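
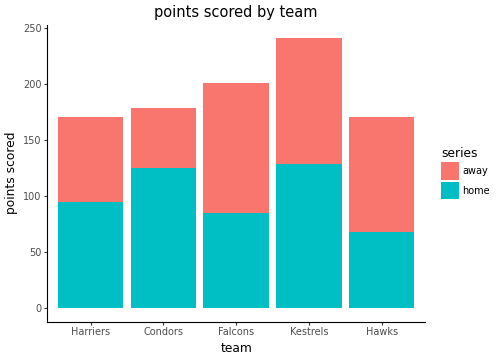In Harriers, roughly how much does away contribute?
≈ 75

away top ≈ 175, bottom ≈ 100; segment ≈ 75.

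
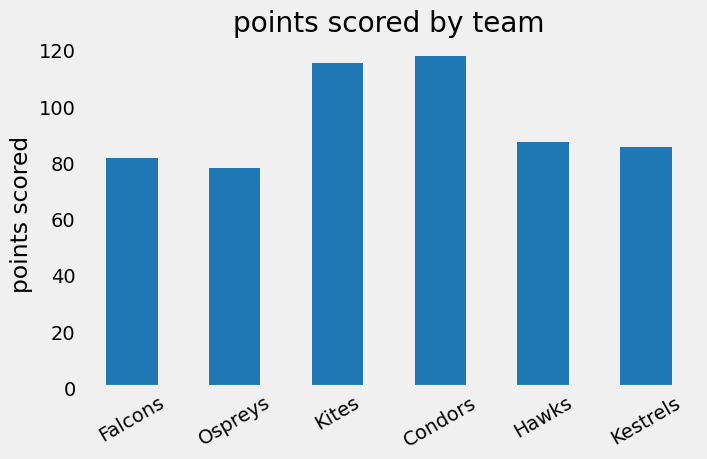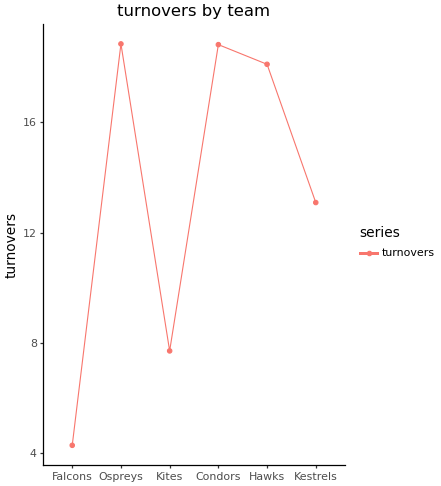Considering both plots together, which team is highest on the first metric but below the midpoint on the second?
Kites

Chart 2 median turnovers ≈ 16; below-median teams: Falcons, Kites, Kestrels. Among those, Kites has the highest points scored (≈ 120).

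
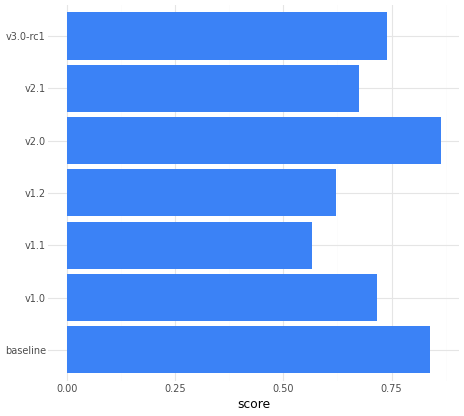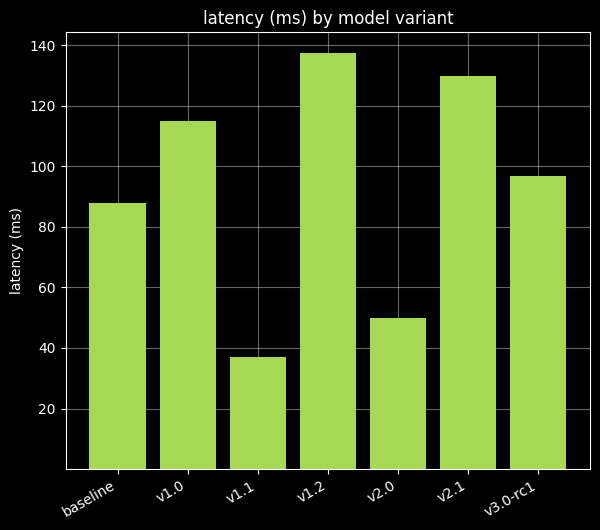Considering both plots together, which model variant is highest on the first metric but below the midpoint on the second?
Chart 2 median latency (ms) ≈ 100; below-median model variants: baseline, v1.1, v2.0. Among those, v2.0 has the highest score (≈ 0.9).

v2.0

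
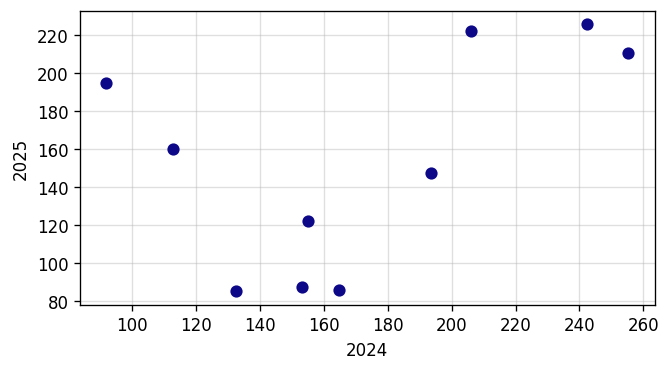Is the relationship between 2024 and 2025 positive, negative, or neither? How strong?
Points are positively correlated; moderate (|r| ≈ 0.5).

positive, moderate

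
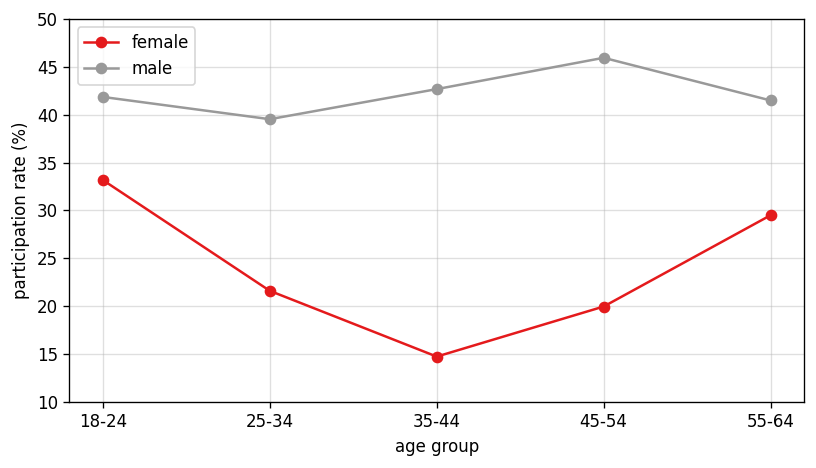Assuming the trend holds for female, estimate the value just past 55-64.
≈ 37.5

Last three: 15, 20, 30 → slope ≈ 7.5/step → next ≈ 37.5.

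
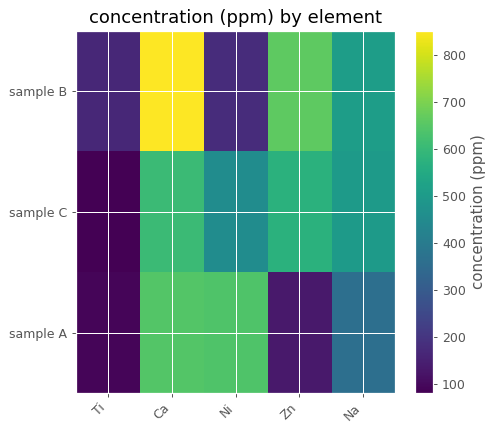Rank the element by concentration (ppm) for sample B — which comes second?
Top 3 for sample B: Ca ≈ 900, Zn ≈ 700, Na ≈ 500.

Zn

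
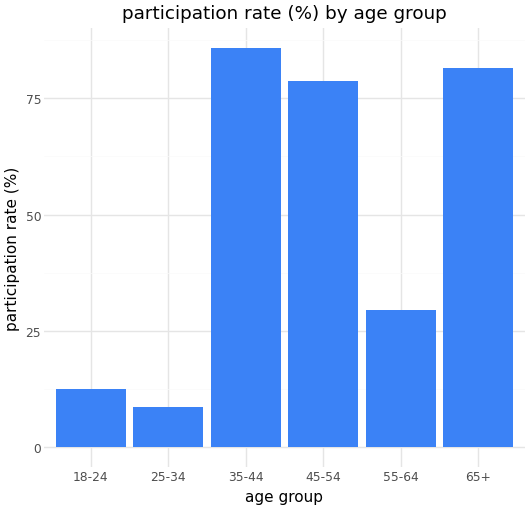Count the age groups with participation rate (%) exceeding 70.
3

Above 70: 35-44, 45-54, 65+.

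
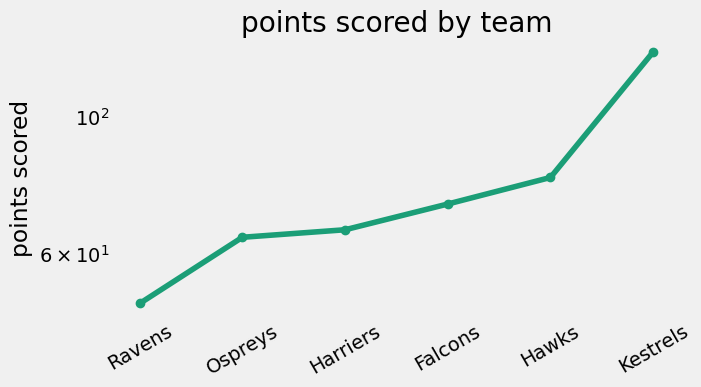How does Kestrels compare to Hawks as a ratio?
Kestrels ≈ 130, Hawks ≈ 80; 130/80 ≈ 1.62.

≈ 1.62×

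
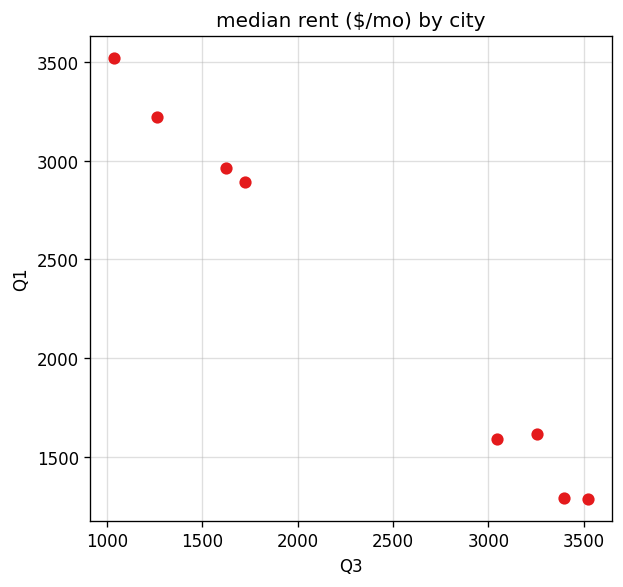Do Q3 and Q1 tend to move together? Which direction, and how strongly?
Points are negatively correlated; strong (|r| ≈ 1.0).

negative, strong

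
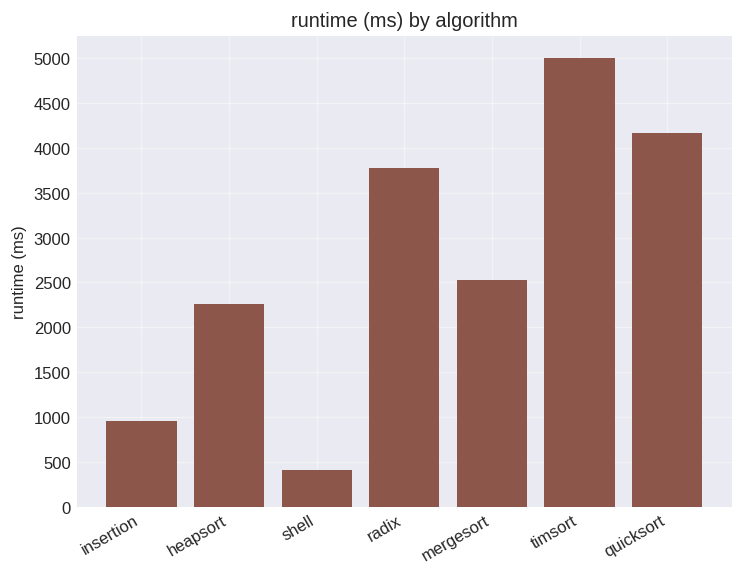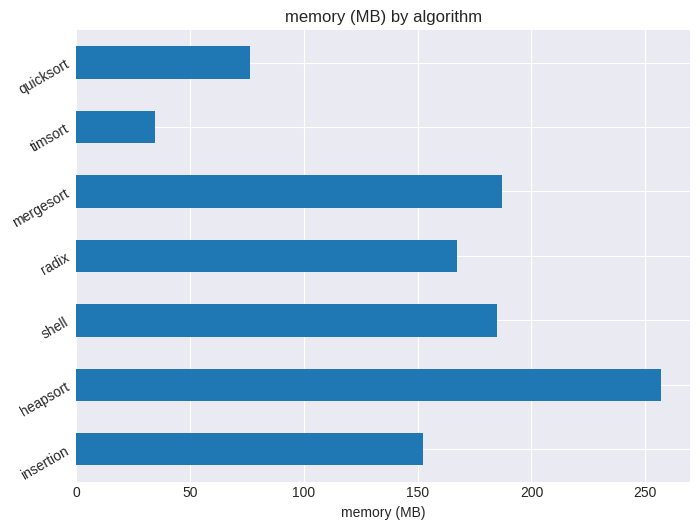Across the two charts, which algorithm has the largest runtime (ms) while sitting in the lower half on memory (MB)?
timsort

Chart 2 median memory (MB) ≈ 175; below-median algorithms: insertion, timsort, quicksort. Among those, timsort has the highest runtime (ms) (≈ 5000).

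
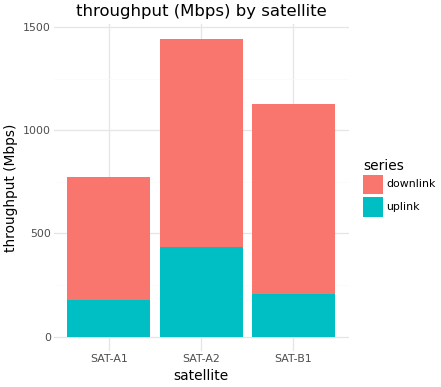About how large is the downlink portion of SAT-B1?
≈ 1000

downlink top ≈ 1200, bottom ≈ 200; segment ≈ 1000.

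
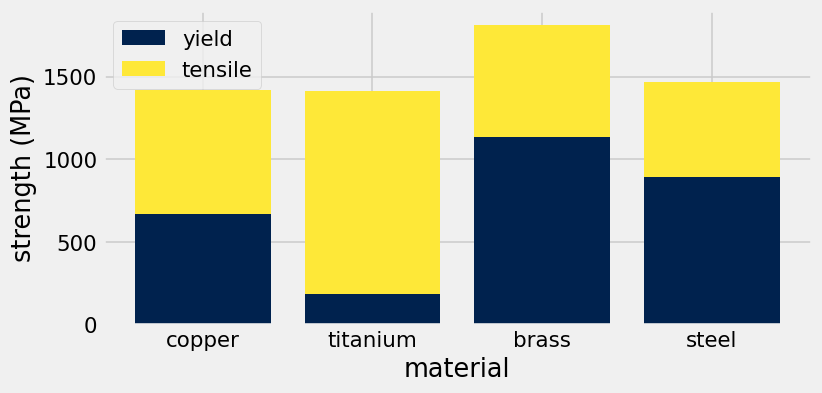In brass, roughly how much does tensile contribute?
tensile top ≈ 1800, bottom ≈ 1200; segment ≈ 600.

≈ 600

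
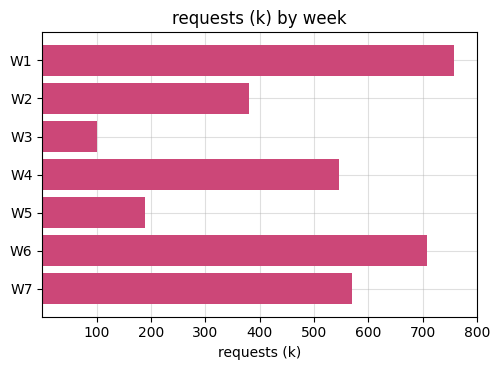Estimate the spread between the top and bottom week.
≈ 700

Max W1 ≈ 800, min W3 ≈ 100; range ≈ 700.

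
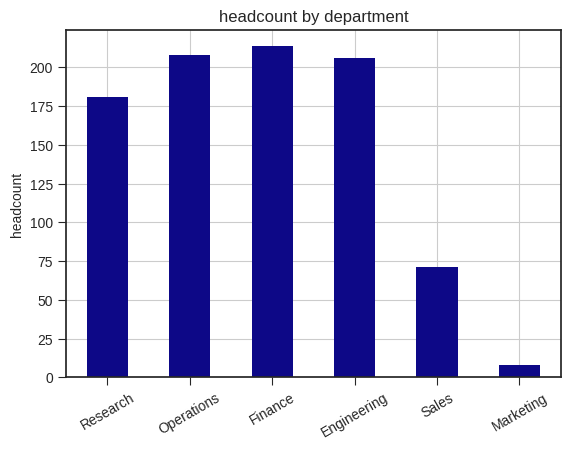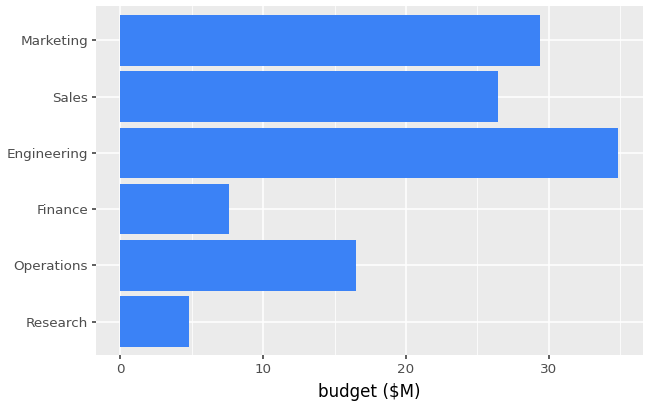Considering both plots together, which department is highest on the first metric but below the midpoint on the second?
Finance

Chart 2 median budget ($M) ≈ 20; below-median departments: Research, Operations, Finance. Among those, Finance has the highest headcount (≈ 220).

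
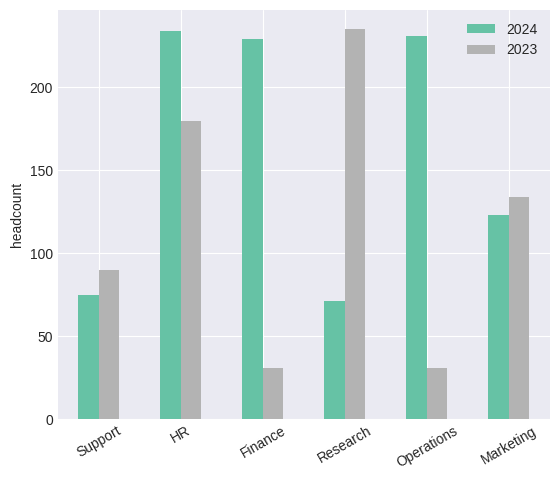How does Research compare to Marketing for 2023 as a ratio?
≈ 1.71×

Research ≈ 240, Marketing ≈ 140; 240/140 ≈ 1.71.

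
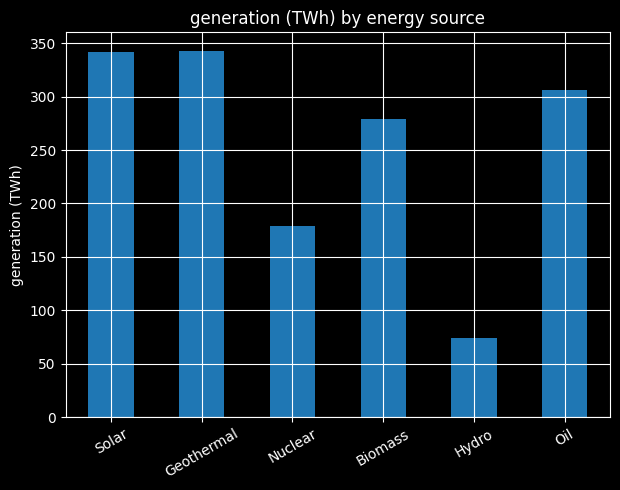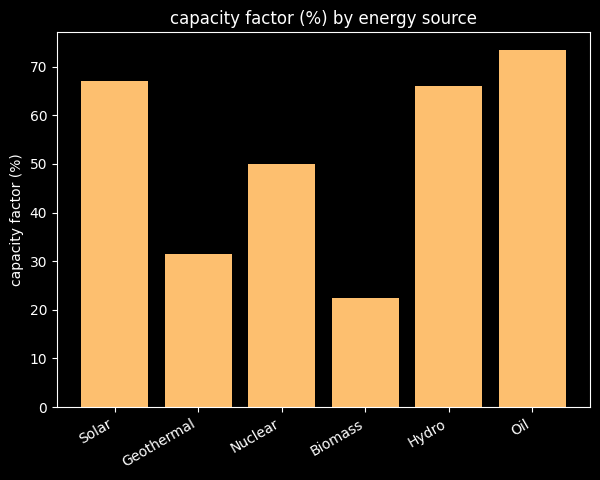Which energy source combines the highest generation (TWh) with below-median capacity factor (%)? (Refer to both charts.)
Geothermal

Chart 2 median capacity factor (%) ≈ 60; below-median energy sources: Geothermal, Nuclear, Biomass. Among those, Geothermal has the highest generation (TWh) (≈ 350).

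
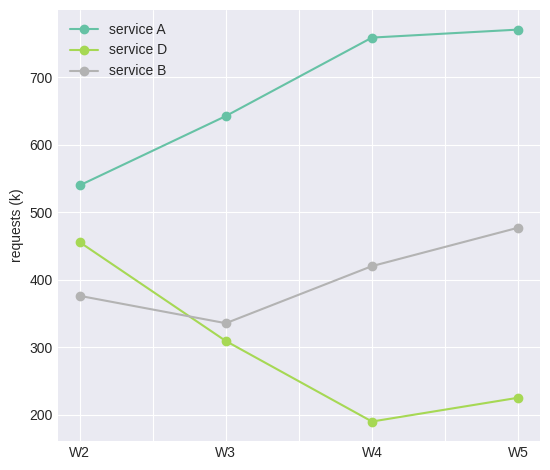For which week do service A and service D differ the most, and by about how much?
W4, ≈ 550 k

W4: service A ≈ 750, service D ≈ 200 → gap ≈ 550. Next-largest (W5) is only ≈ 500.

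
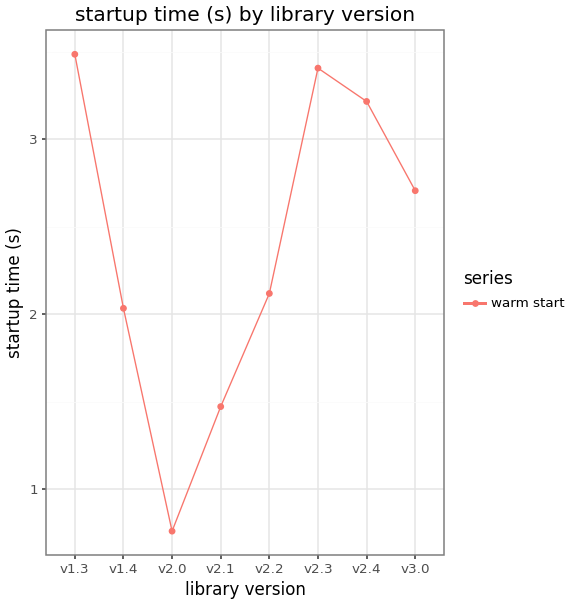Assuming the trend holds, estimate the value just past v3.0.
Last three: 3.5, 3.0, 2.5 → slope ≈ -0.5/step → next ≈ 2.

≈ 2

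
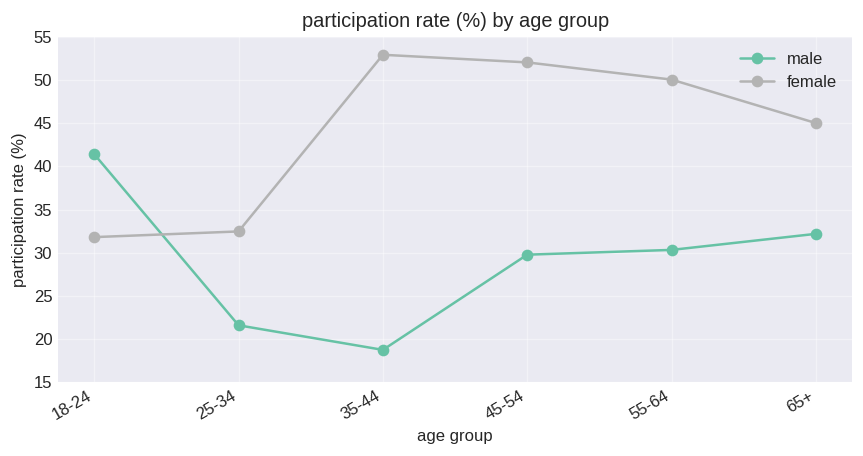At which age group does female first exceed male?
18-24: female ≈ 30 vs male ≈ 40 (not yet); 25-34: female ≈ 30 vs male ≈ 20 (first crossover).

25-34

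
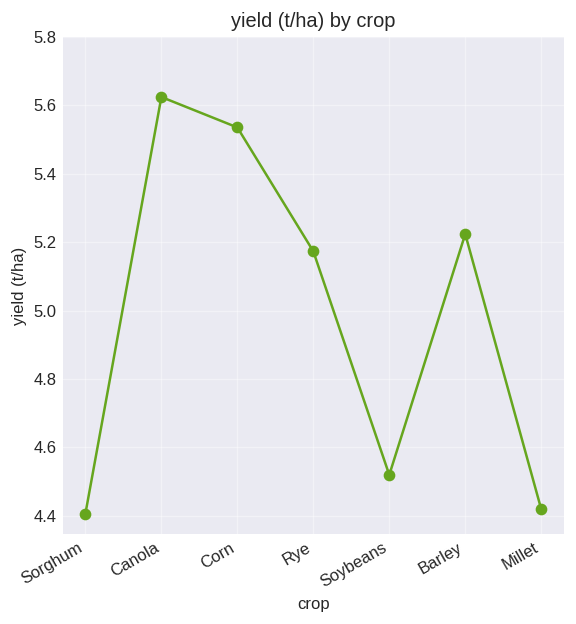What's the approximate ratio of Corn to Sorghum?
Corn ≈ 5.6, Sorghum ≈ 4.4; 5.6/4.4 ≈ 1.27.

≈ 1.27×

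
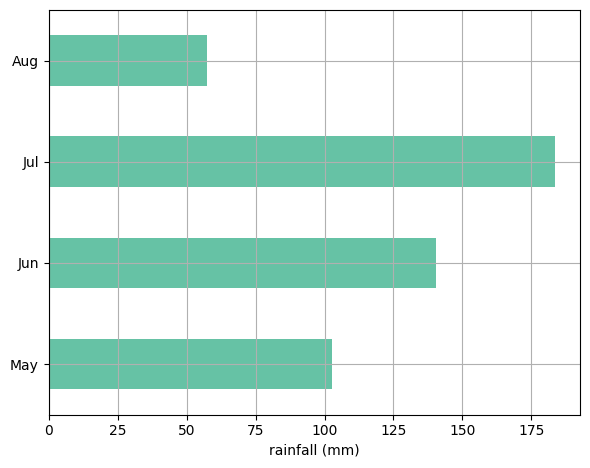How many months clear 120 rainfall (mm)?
2

Above 120: Jun, Jul.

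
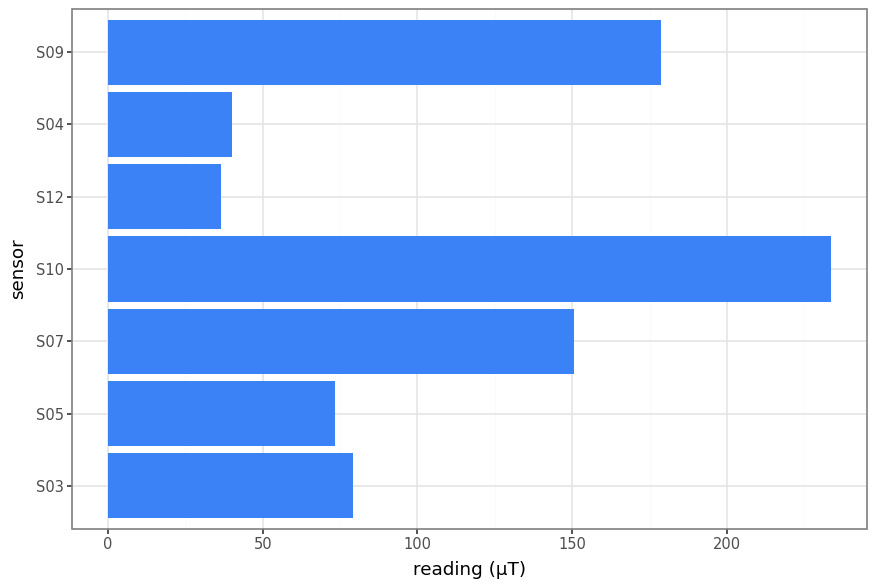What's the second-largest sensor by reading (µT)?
S09

Top 3: S10 ≈ 240, S09 ≈ 180, S07 ≈ 160.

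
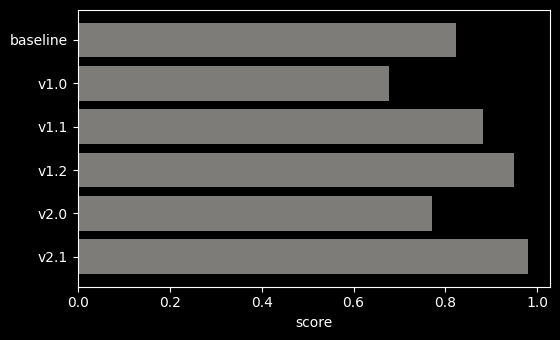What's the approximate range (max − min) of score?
≈ 0.3

Max v2.1 ≈ 1.0, min v1.0 ≈ 0.7; range ≈ 0.3.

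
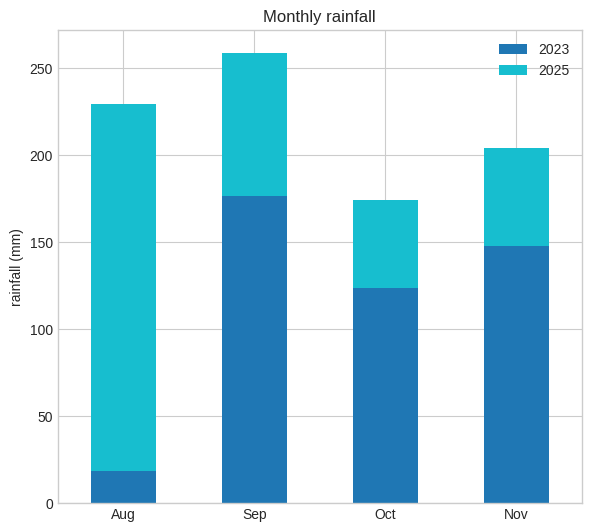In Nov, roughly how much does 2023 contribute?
2023 top ≈ 150, bottom ≈ 0; segment ≈ 150.

≈ 150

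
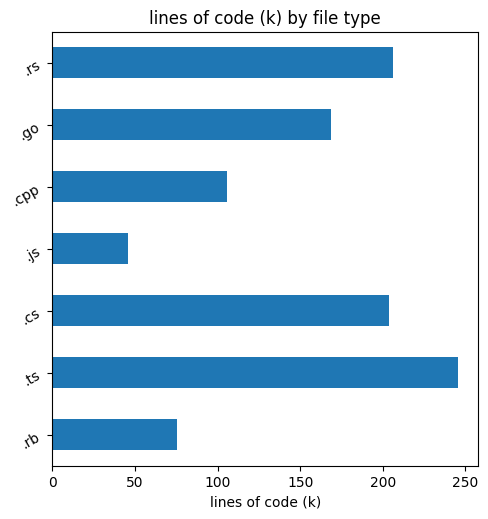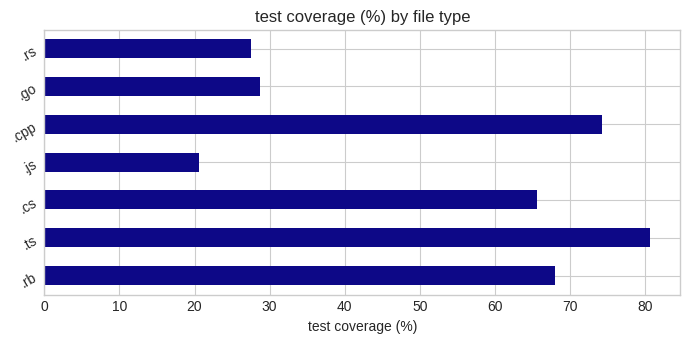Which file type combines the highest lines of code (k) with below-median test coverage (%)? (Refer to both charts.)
Chart 2 median test coverage (%) ≈ 70; below-median file types: .js, .go, .rs. Among those, .rs has the highest lines of code (k) (≈ 200).

.rs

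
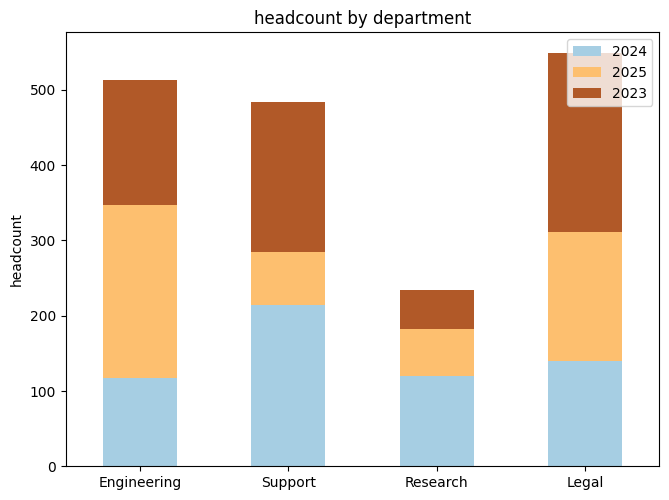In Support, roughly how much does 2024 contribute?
2024 top ≈ 200, bottom ≈ 0; segment ≈ 200.

≈ 200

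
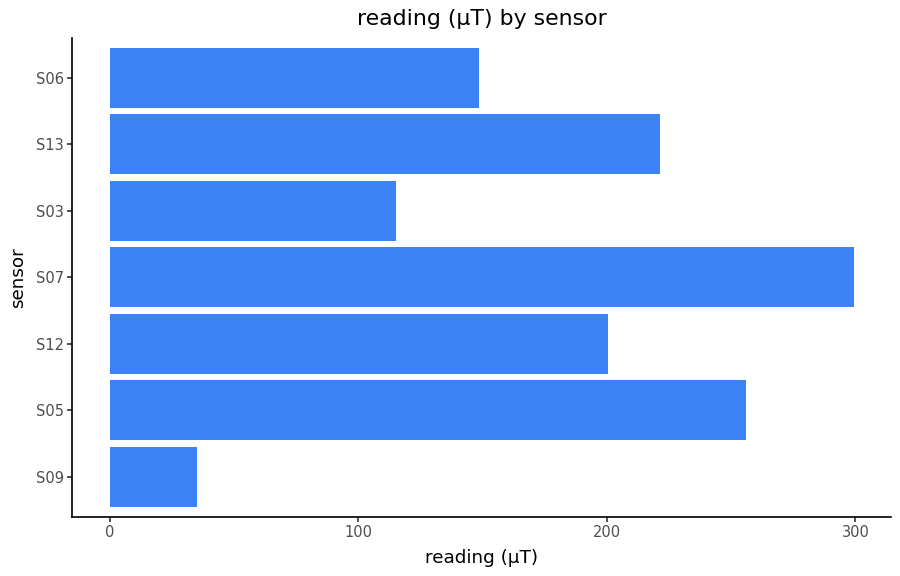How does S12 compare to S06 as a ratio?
S12 ≈ 200, S06 ≈ 150; 200/150 ≈ 1.33.

≈ 1.33×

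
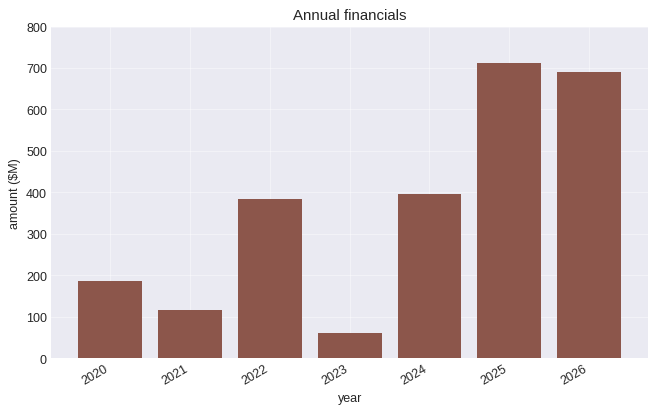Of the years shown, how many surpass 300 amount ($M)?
Above 300: 2022, 2024, 2025, 2026.

4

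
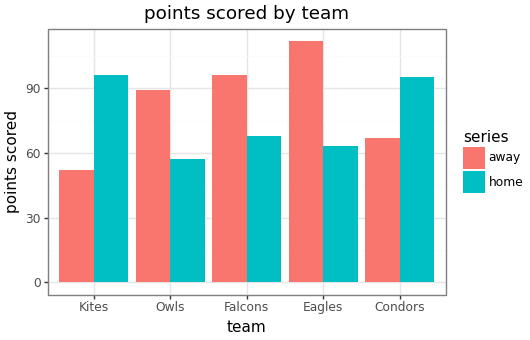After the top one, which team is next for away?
Top 3 for away: Eagles ≈ 110, Falcons ≈ 100, Owls ≈ 90.

Falcons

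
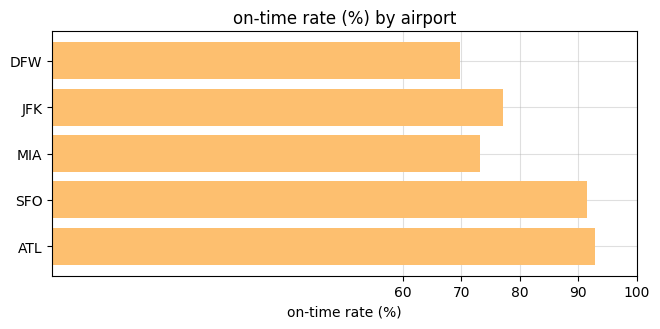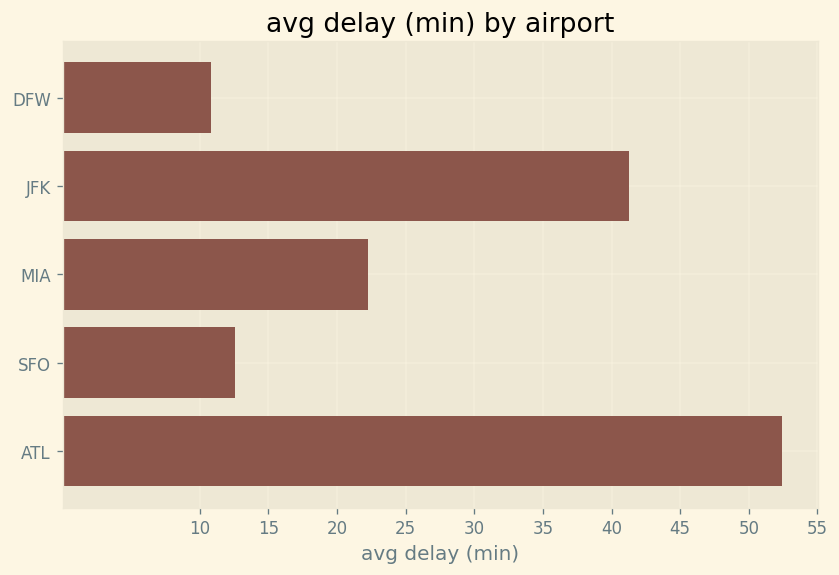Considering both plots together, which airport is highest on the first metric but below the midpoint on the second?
Chart 2 median avg delay (min) ≈ 20; below-median airports: DFW, SFO. Among those, SFO has the highest on-time rate (%) (≈ 90).

SFO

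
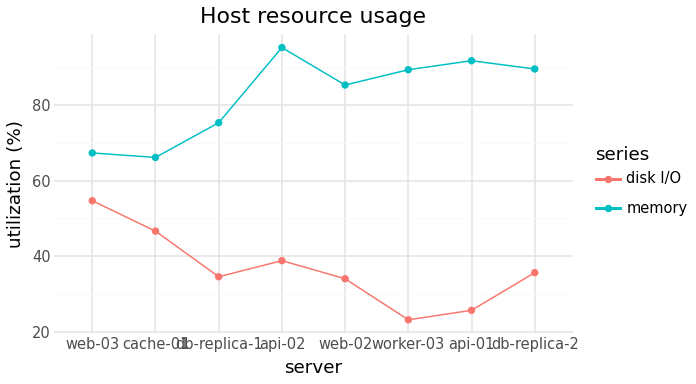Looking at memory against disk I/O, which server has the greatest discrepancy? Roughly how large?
worker-03: memory ≈ 90, disk I/O ≈ 20 → gap ≈ 70. Next-largest (api-01) is only ≈ 60.

worker-03, ≈ 70 %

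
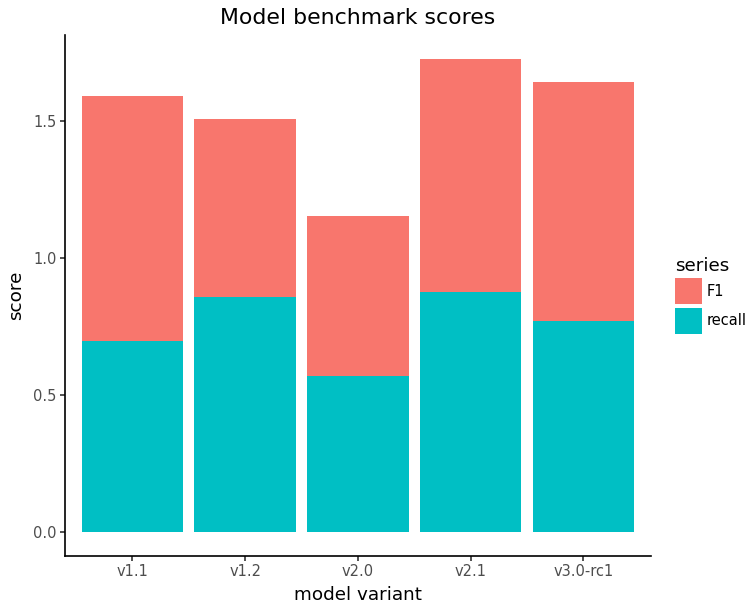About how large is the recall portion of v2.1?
≈ 0.8

recall top ≈ 0.8, bottom ≈ 0.0; segment ≈ 0.8.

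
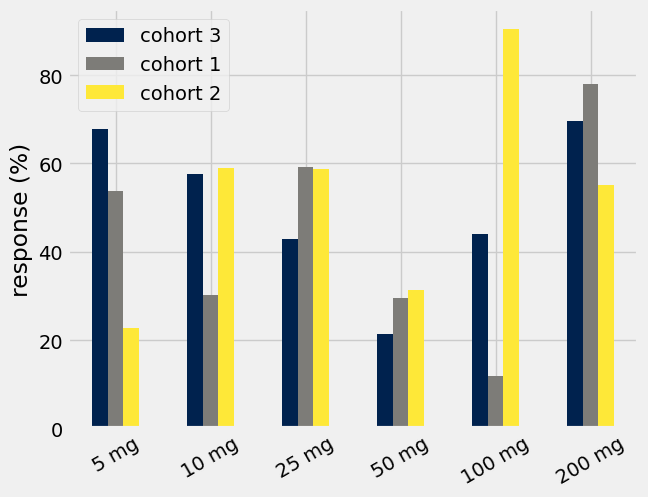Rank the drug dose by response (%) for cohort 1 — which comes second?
25 mg

Top 3 for cohort 1: 200 mg ≈ 80, 25 mg ≈ 60, 5 mg ≈ 50.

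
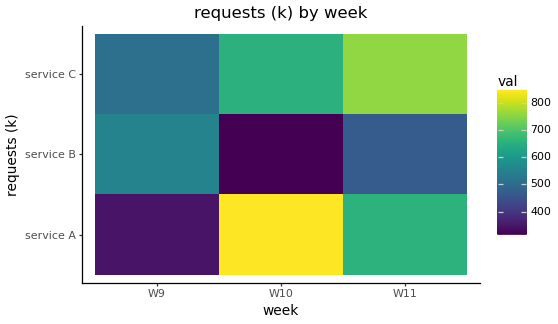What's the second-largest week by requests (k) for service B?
W11

Top 3 for service B: W9 ≈ 550, W11 ≈ 450, W10 ≈ 300.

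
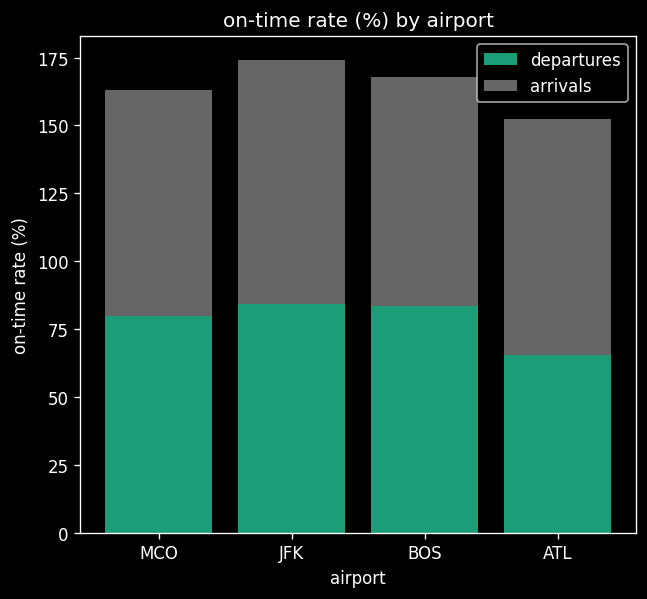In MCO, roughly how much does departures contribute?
≈ 80

departures top ≈ 80, bottom ≈ 0; segment ≈ 80.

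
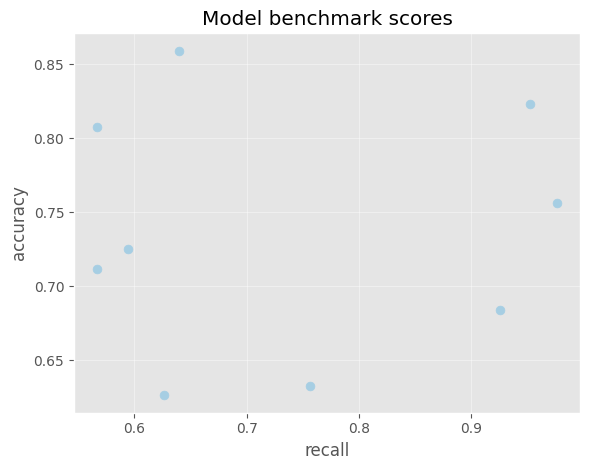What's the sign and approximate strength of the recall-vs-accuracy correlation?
no clear correlation

Points are roughly uncorrelated; weak (|r| ≈ 0.0).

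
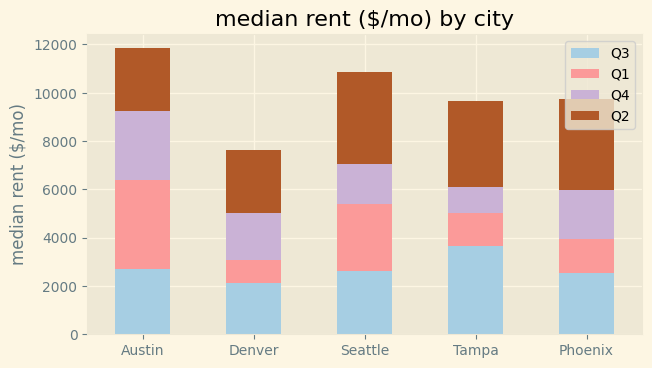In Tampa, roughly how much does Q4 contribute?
Q4 top ≈ 6000, bottom ≈ 5000; segment ≈ 1000.

≈ 1000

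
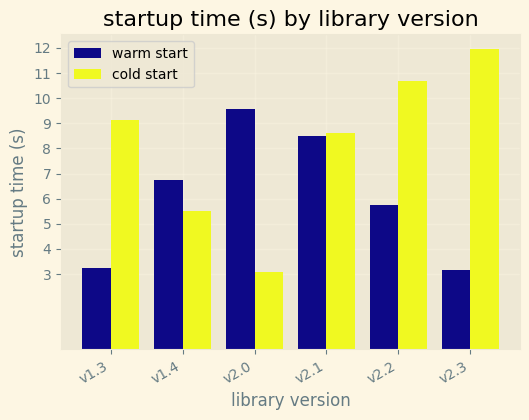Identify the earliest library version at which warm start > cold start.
v1.3: warm start ≈ 3 vs cold start ≈ 9 (not yet); v1.4: warm start ≈ 7 vs cold start ≈ 6 (first crossover).

v1.4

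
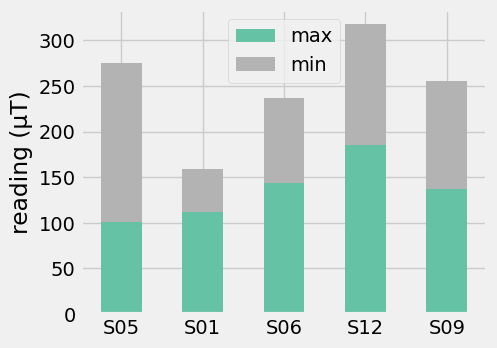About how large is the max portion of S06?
max top ≈ 150, bottom ≈ 0; segment ≈ 150.

≈ 150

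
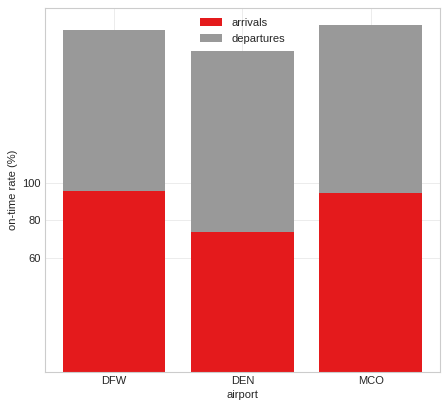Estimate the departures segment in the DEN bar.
departures top ≈ 160, bottom ≈ 80; segment ≈ 80.

≈ 80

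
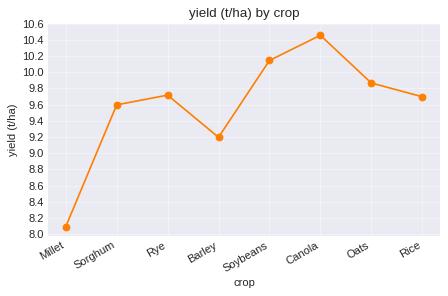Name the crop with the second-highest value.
Top 3: Canola ≈ 10.4, Soybeans ≈ 10.2, Oats ≈ 9.8.

Soybeans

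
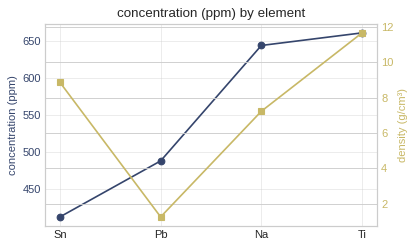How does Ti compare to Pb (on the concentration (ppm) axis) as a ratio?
Ti ≈ 650, Pb ≈ 500; 650/500 ≈ 1.3.

≈ 1.3×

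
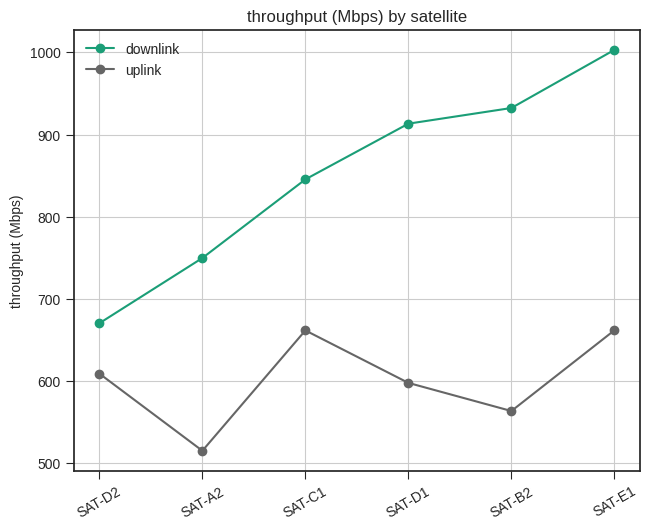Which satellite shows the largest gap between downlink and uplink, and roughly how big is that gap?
SAT-B2: downlink ≈ 950, uplink ≈ 550 → gap ≈ 400. Next-largest (SAT-E1) is only ≈ 350.

SAT-B2, ≈ 400 Mbps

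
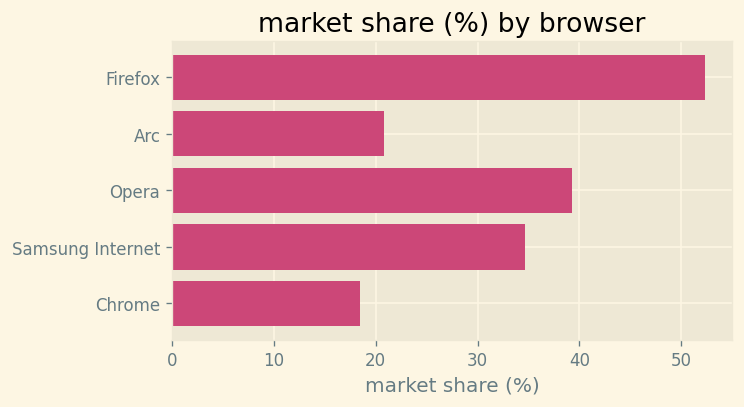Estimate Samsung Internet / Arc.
Samsung Internet ≈ 35, Arc ≈ 20; 35/20 ≈ 1.75.

≈ 1.75×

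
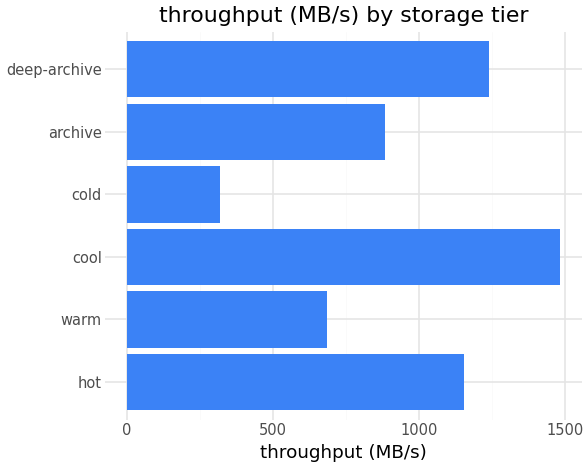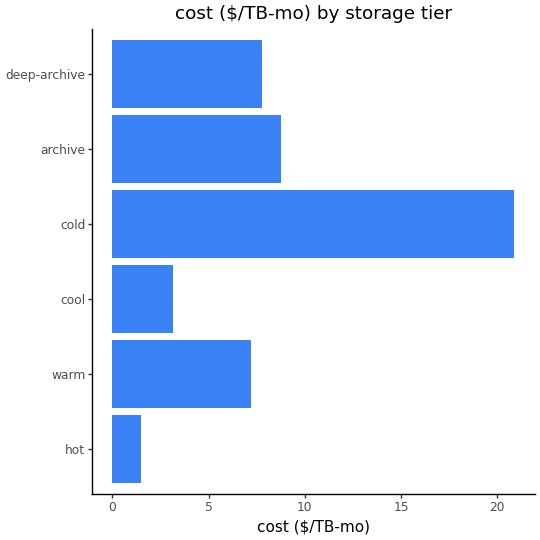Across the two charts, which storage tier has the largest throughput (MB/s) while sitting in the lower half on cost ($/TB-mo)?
cool

Chart 2 median cost ($/TB-mo) ≈ 8; below-median storage tiers: hot, warm, cool. Among those, cool has the highest throughput (MB/s) (≈ 1400).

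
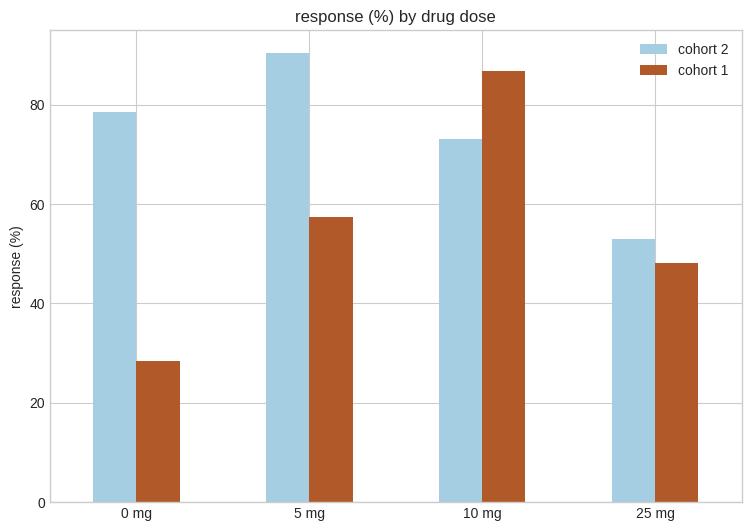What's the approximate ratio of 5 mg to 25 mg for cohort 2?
5 mg ≈ 90, 25 mg ≈ 50; 90/50 ≈ 1.8.

≈ 1.8×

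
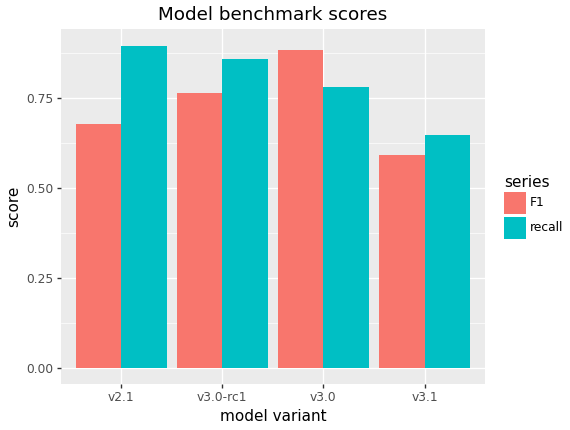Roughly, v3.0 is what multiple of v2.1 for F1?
≈ 1.29×

v3.0 ≈ 0.9, v2.1 ≈ 0.7; 0.9/0.7 ≈ 1.29.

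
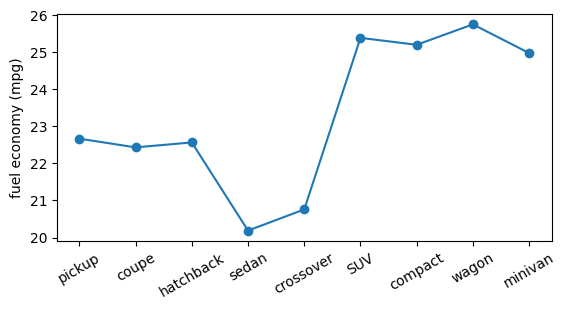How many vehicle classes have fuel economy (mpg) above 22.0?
Above 22.0: pickup, coupe, hatchback, SUV, compact, wagon, minivan.

7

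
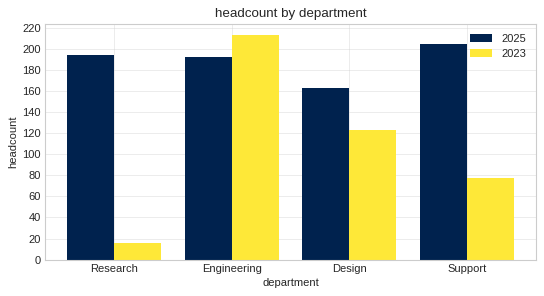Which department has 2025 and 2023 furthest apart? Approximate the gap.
Research, ≈ 180

Research: 2025 ≈ 200, 2023 ≈ 20 → gap ≈ 180. Next-largest (Support) is only ≈ 120.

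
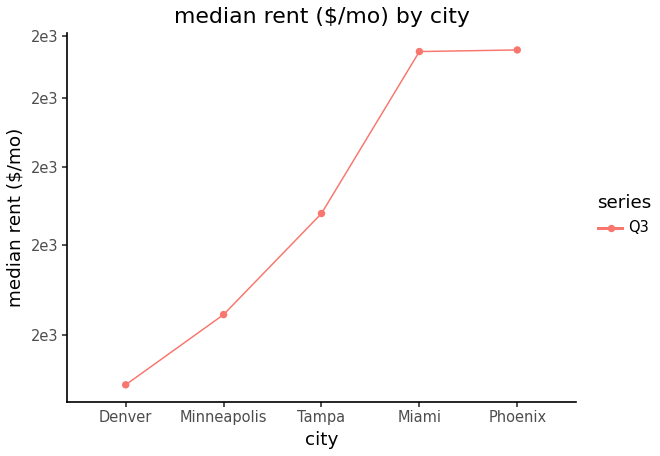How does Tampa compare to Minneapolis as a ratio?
≈ 1.12×

Tampa ≈ 1800, Minneapolis ≈ 1600; 1800/1600 ≈ 1.12.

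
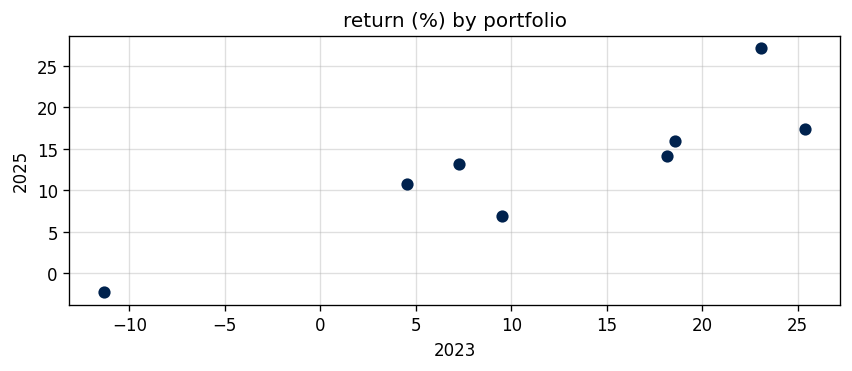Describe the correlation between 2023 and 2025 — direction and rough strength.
positive, strong

Points are positively correlated; strong (|r| ≈ 0.9).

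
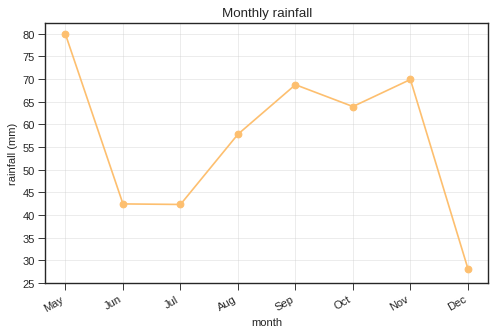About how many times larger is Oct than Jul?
Oct ≈ 65, Jul ≈ 40; 65/40 ≈ 1.62.

≈ 1.62×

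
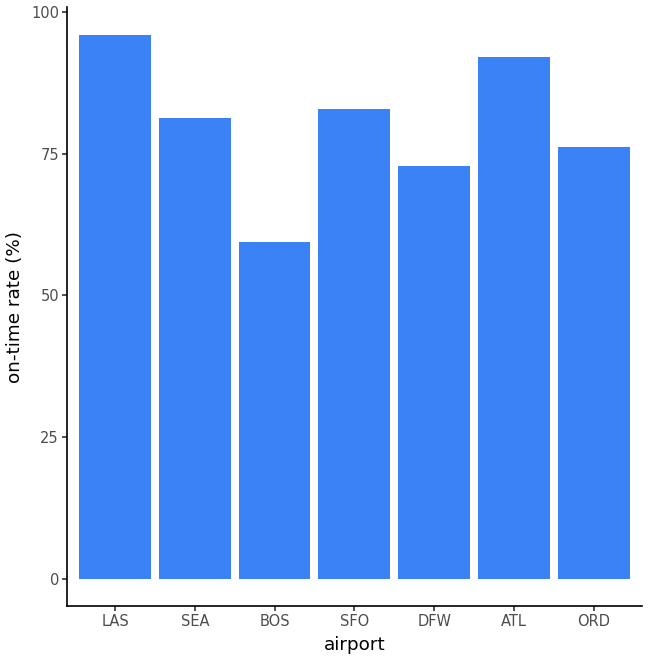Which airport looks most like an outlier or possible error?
BOS ≈ 60; the rest sit between ≈ 70 and ≈ 100.

BOS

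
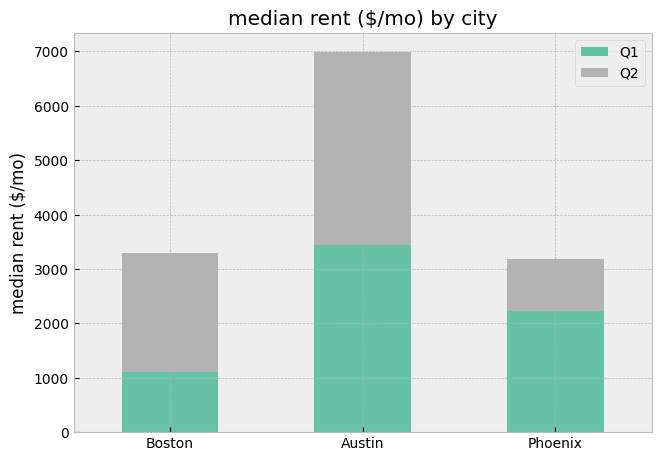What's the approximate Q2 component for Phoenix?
≈ 1000

Q2 top ≈ 3000, bottom ≈ 2000; segment ≈ 1000.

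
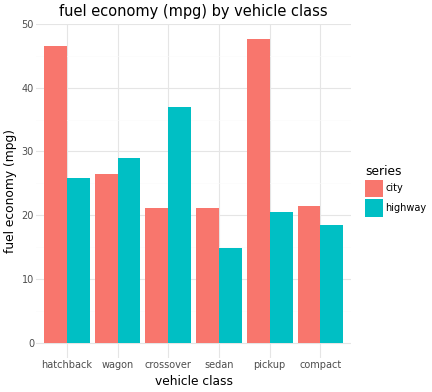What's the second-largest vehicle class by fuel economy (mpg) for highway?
Top 3 for highway: crossover ≈ 35, wagon ≈ 30, hatchback ≈ 25.

wagon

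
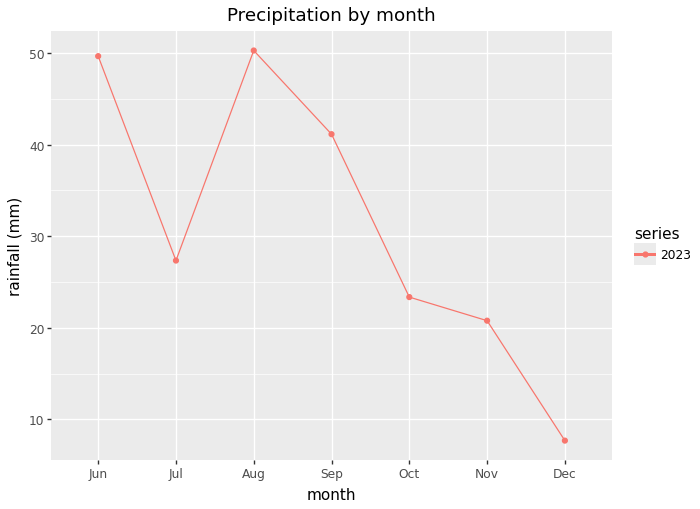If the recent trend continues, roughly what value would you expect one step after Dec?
≈ 2.5

Last three: 25, 20, 10 → slope ≈ -7.5/step → next ≈ 2.5.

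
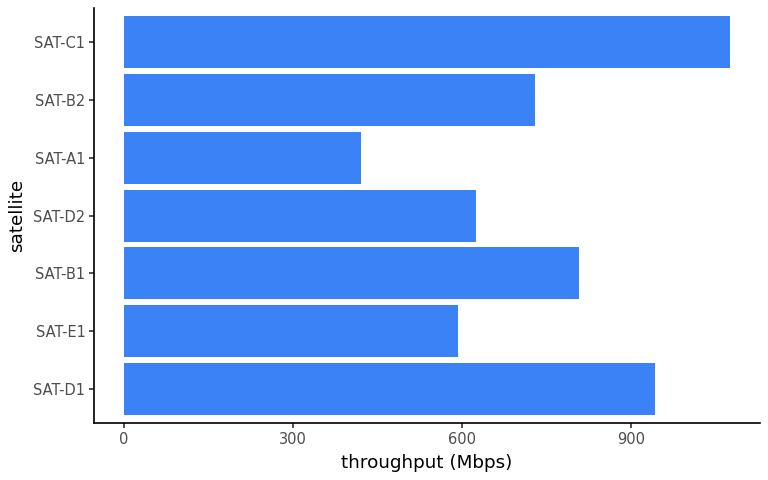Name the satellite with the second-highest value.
Top 3: SAT-C1 ≈ 1100, SAT-D1 ≈ 900, SAT-B1 ≈ 800.

SAT-D1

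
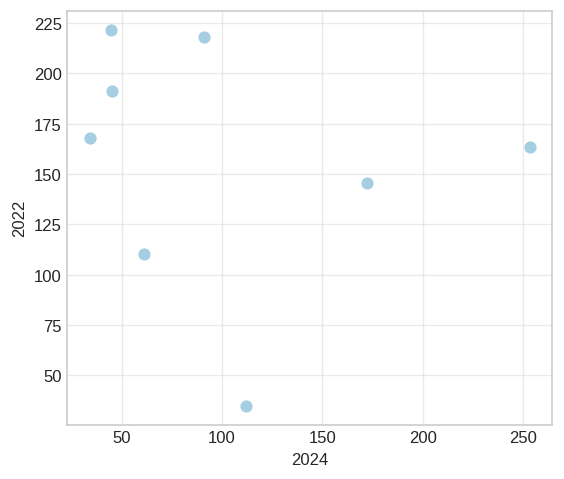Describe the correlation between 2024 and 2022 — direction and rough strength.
no clear correlation

Points are roughly uncorrelated; weak (|r| ≈ 0.2).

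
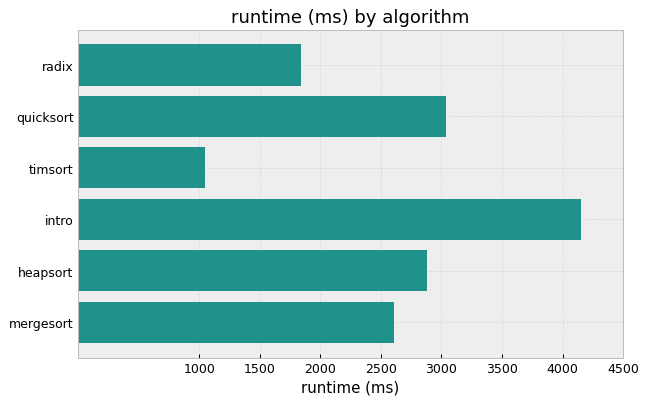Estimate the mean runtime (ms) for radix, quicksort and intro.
≈ 3000

(2000 + 3000 + 4000) / 3 ≈ 3000.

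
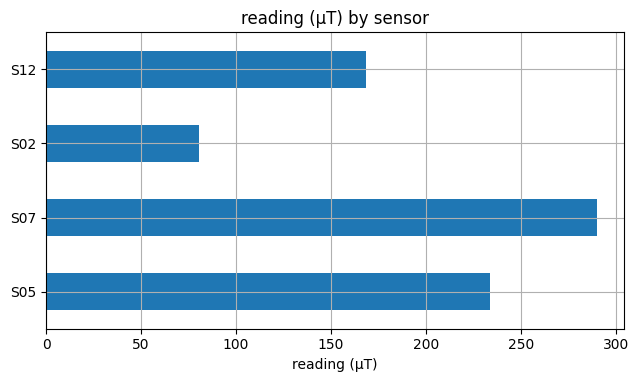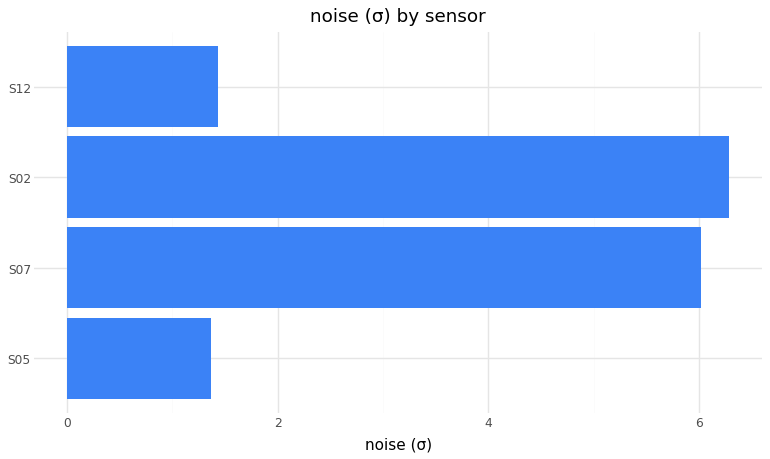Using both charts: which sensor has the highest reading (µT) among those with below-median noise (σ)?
S05

Chart 2 median noise (σ) ≈ 4; below-median sensors: S05, S12. Among those, S05 has the highest reading (µT) (≈ 250).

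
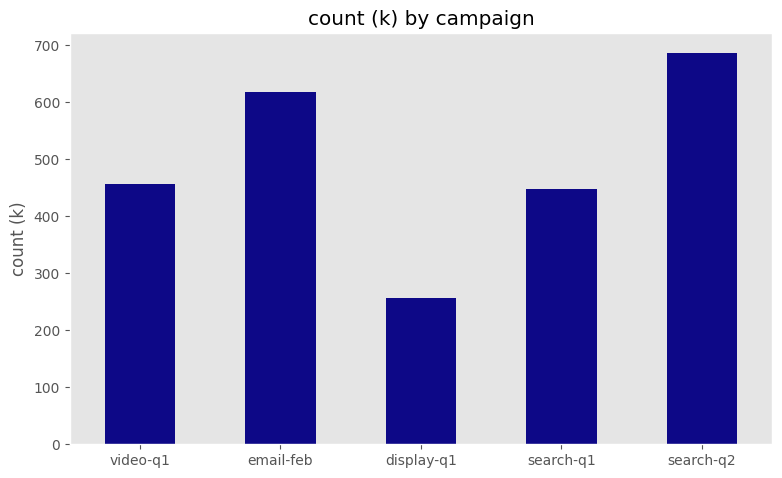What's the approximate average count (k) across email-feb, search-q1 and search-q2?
(600 + 400 + 700) / 3 ≈ 567.

≈ 567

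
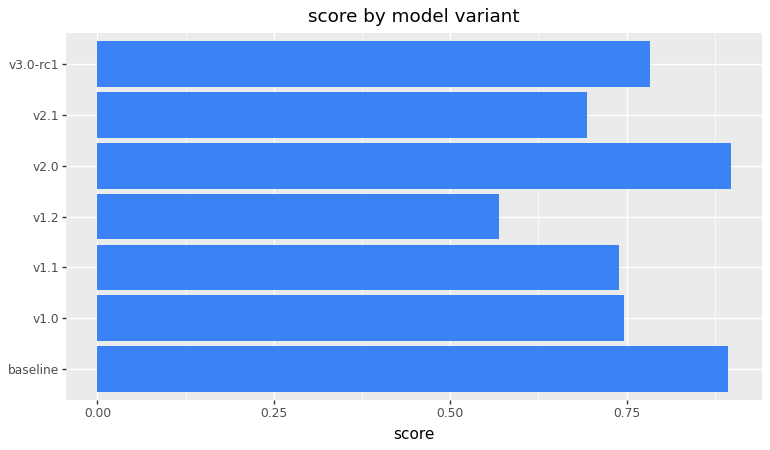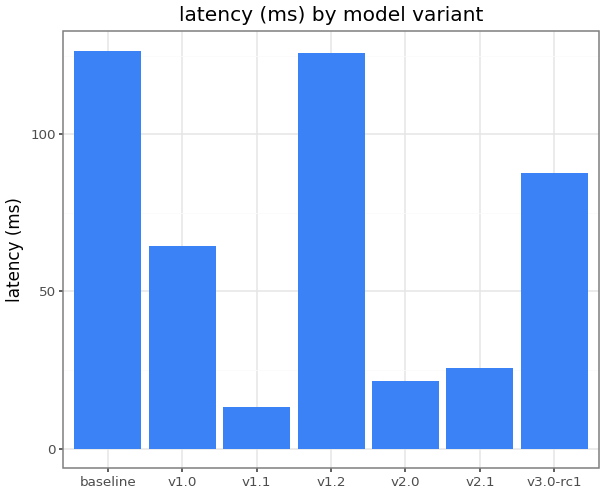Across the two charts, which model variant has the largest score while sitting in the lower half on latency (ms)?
Chart 2 median latency (ms) ≈ 60; below-median model variants: v1.1, v2.0, v2.1. Among those, v2.0 has the highest score (≈ 0.9).

v2.0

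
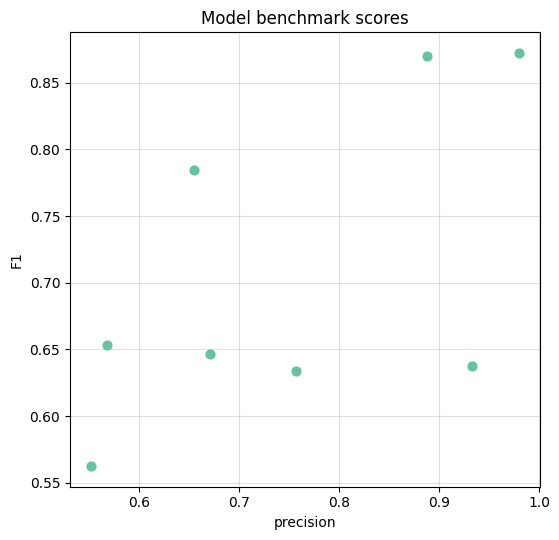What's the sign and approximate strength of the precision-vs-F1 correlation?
positive, moderate

Points are positively correlated; moderate (|r| ≈ 0.6).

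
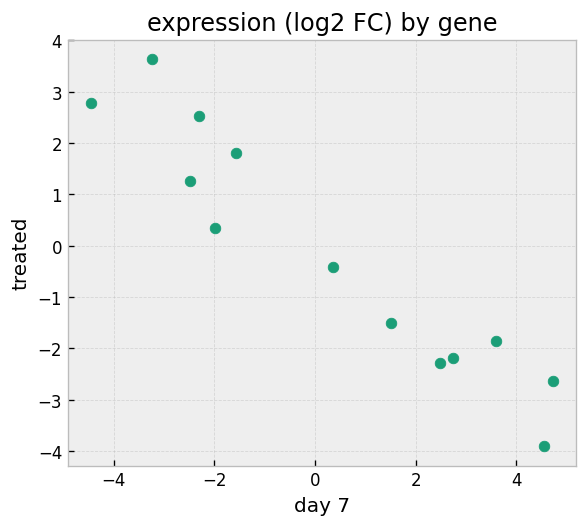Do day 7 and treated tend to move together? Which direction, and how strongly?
Points are negatively correlated; strong (|r| ≈ 1.0).

negative, strong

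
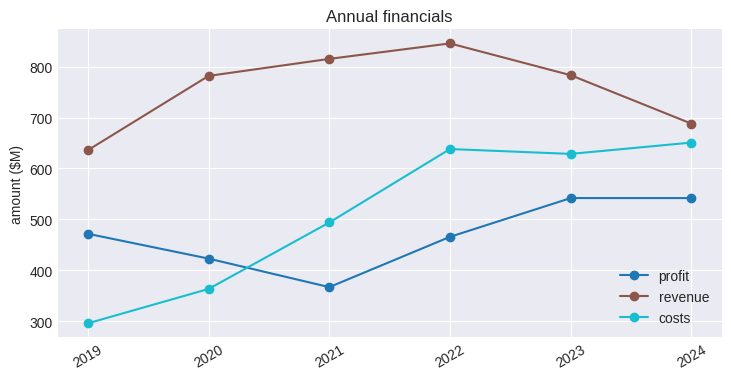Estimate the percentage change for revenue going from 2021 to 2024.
2021 ≈ 800, 2024 ≈ 700; (700 − 800) / 800 ≈ -12.5%.

≈ -12.5%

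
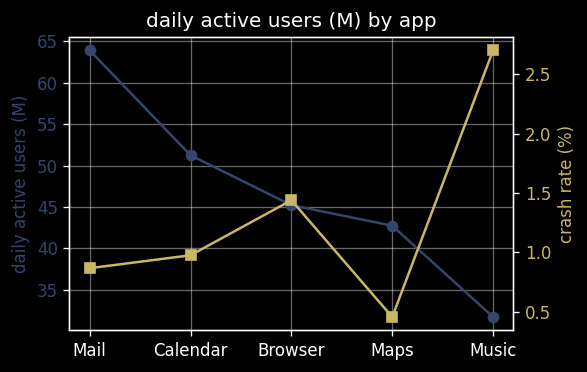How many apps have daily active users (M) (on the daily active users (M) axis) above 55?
1

Above 55: Mail.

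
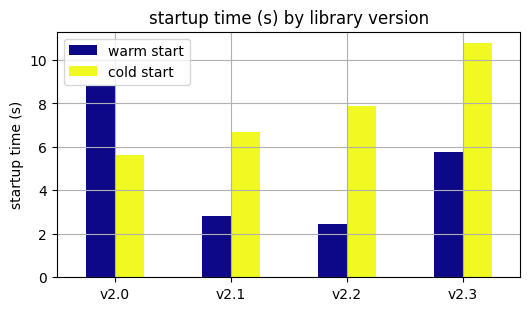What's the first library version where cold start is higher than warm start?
v2.1

v2.0: cold start ≈ 6 vs warm start ≈ 9 (not yet); v2.1: cold start ≈ 7 vs warm start ≈ 3 (first crossover).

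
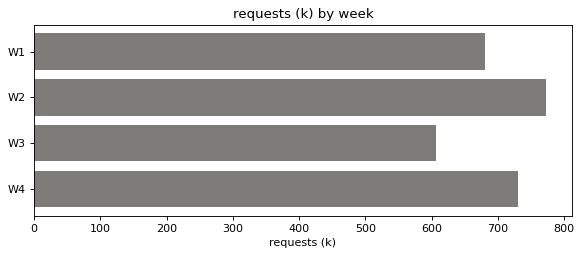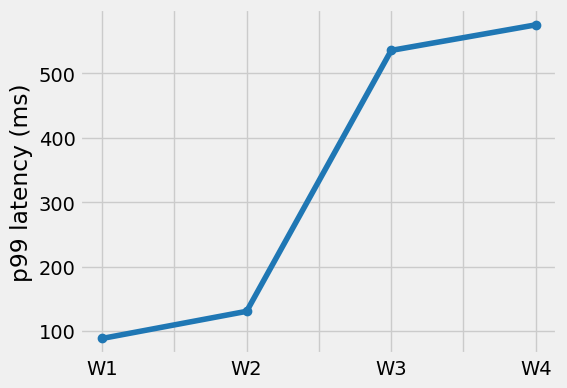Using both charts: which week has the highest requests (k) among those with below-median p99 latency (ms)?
Chart 2 median p99 latency (ms) ≈ 300; below-median weeks: W1, W2. Among those, W2 has the highest requests (k) (≈ 800).

W2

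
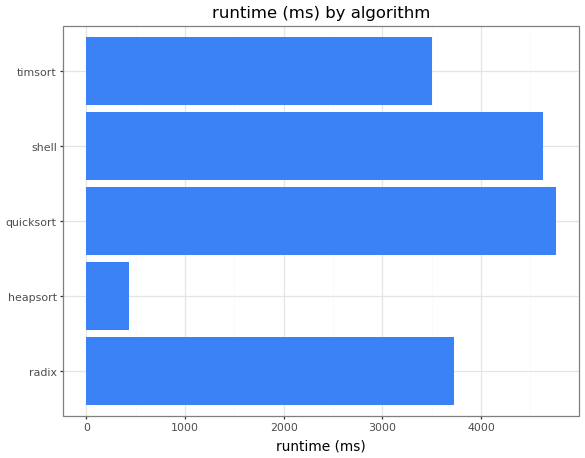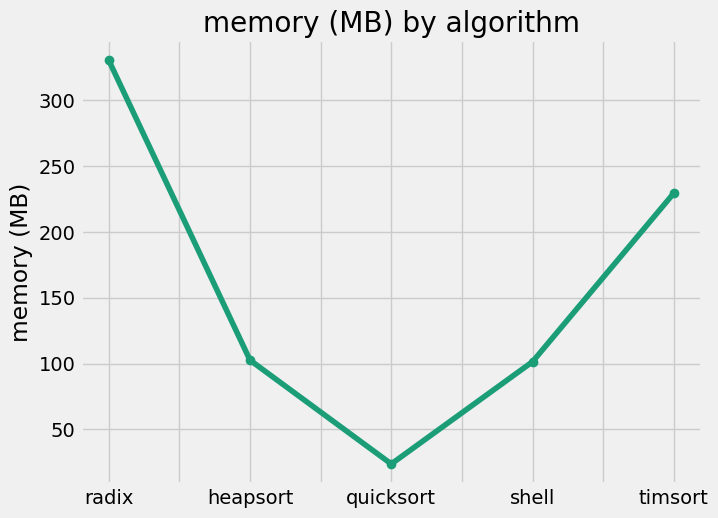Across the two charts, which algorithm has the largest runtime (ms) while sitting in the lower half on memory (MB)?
Chart 2 median memory (MB) ≈ 100; below-median algorithms: quicksort, shell. Among those, quicksort has the highest runtime (ms) (≈ 5000).

quicksort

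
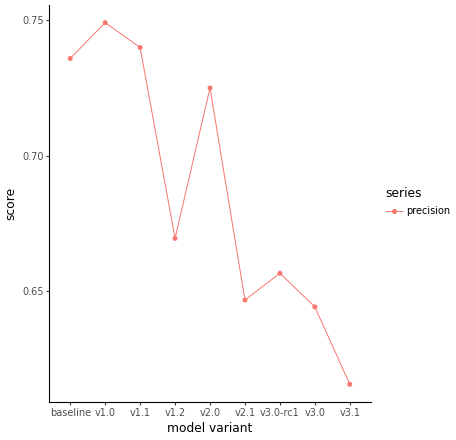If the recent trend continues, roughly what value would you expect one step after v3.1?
Last three: 0.66, 0.64, 0.62 → slope ≈ -0.02/step → next ≈ 0.6.

≈ 0.6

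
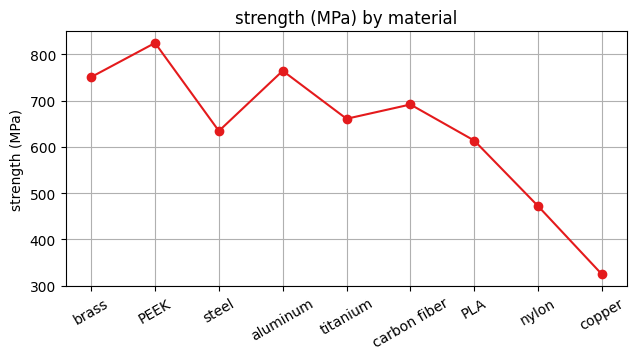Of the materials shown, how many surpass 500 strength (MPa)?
7

Above 500: brass, PEEK, steel, aluminum, titanium, carbon fiber, PLA.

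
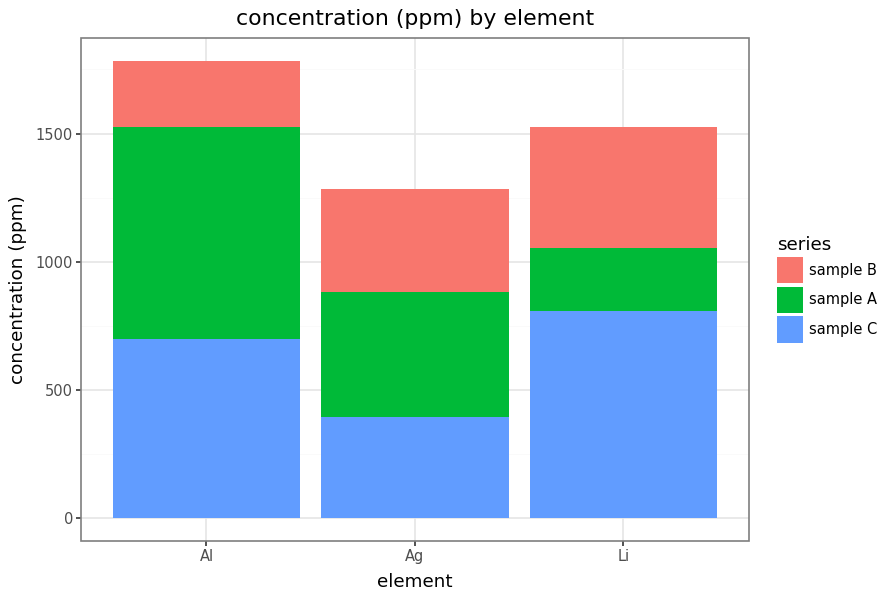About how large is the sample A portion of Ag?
sample A top ≈ 800, bottom ≈ 400; segment ≈ 400.

≈ 400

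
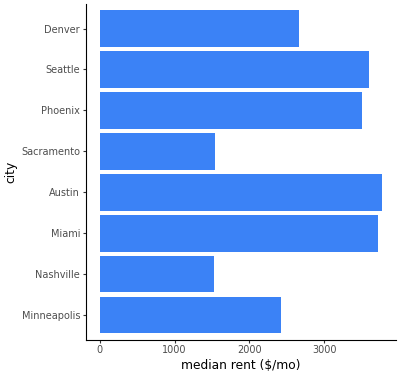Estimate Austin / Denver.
Austin ≈ 4000, Denver ≈ 2500; 4000/2500 ≈ 1.6.

≈ 1.6×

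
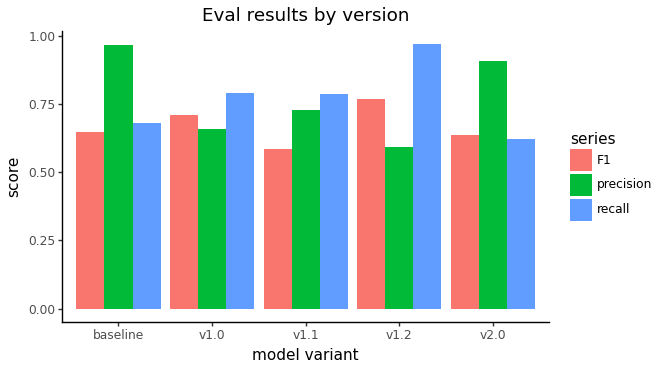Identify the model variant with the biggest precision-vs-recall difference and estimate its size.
v1.2, ≈ 0.4

v1.2: precision ≈ 0.6, recall ≈ 1.0 → gap ≈ 0.4. Next-largest (v2.0) is only ≈ 0.3.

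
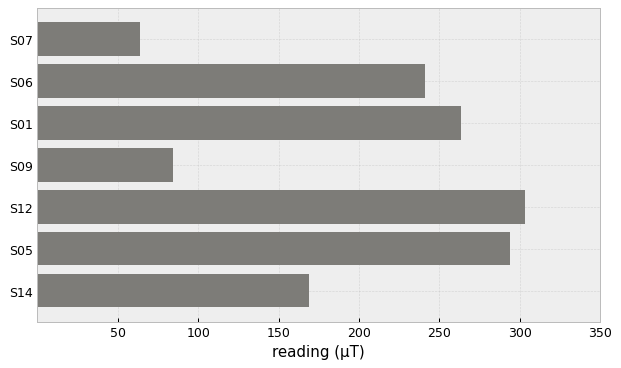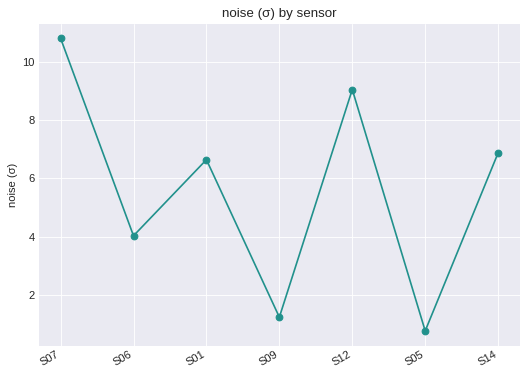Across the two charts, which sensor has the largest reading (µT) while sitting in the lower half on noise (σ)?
S05

Chart 2 median noise (σ) ≈ 7; below-median sensors: S06, S09, S05. Among those, S05 has the highest reading (µT) (≈ 300).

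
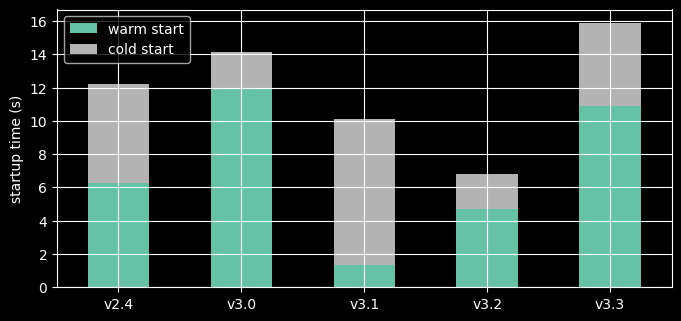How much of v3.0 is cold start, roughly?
≈ 2

cold start top ≈ 14, bottom ≈ 12; segment ≈ 2.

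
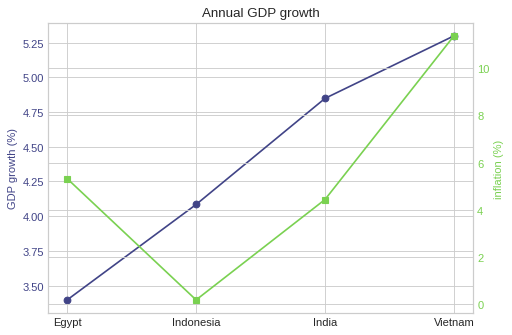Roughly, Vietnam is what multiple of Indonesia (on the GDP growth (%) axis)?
Vietnam ≈ 5.2, Indonesia ≈ 4.0; 5.2/4.0 ≈ 1.3.

≈ 1.3×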